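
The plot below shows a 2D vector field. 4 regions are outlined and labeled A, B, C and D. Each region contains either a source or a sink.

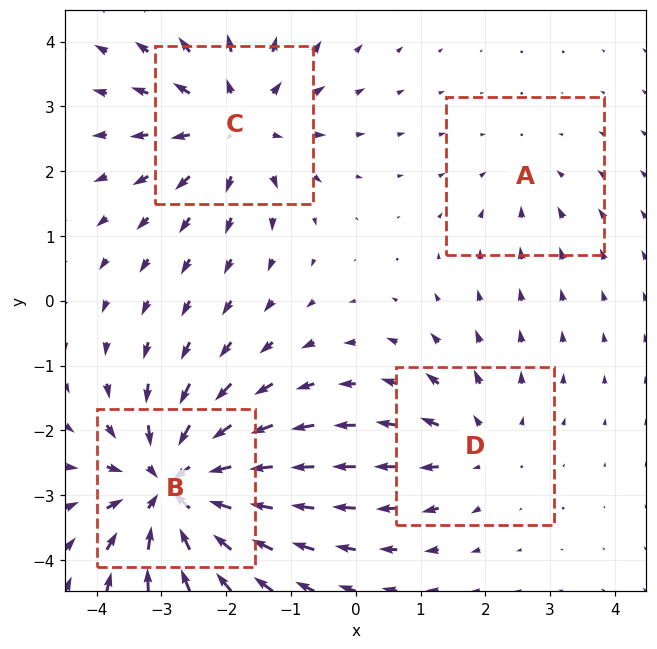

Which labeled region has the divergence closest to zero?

Divergence at each region's feature centre — A: about -2, B: about -7, C: about +5, D: about +3. Region A is closest to zero.

A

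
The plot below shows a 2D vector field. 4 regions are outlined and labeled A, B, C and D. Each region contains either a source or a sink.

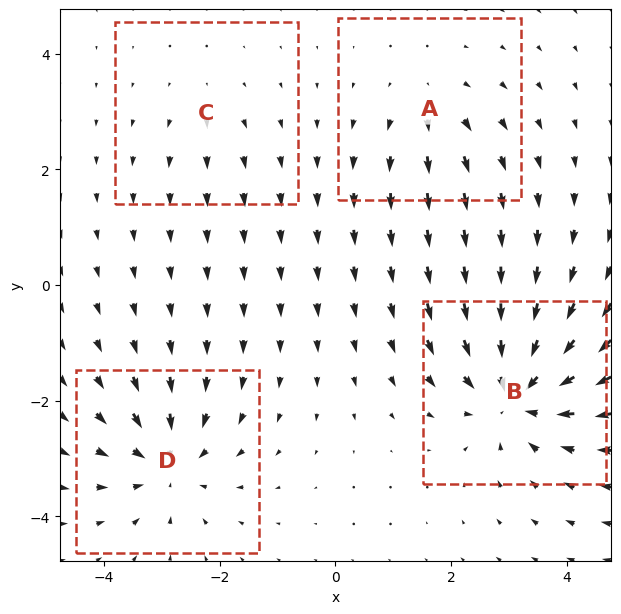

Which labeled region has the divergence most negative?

Divergence at each region's feature centre — A: about +3, B: about -7, C: about +2, D: about -5. Region B is most negative.

B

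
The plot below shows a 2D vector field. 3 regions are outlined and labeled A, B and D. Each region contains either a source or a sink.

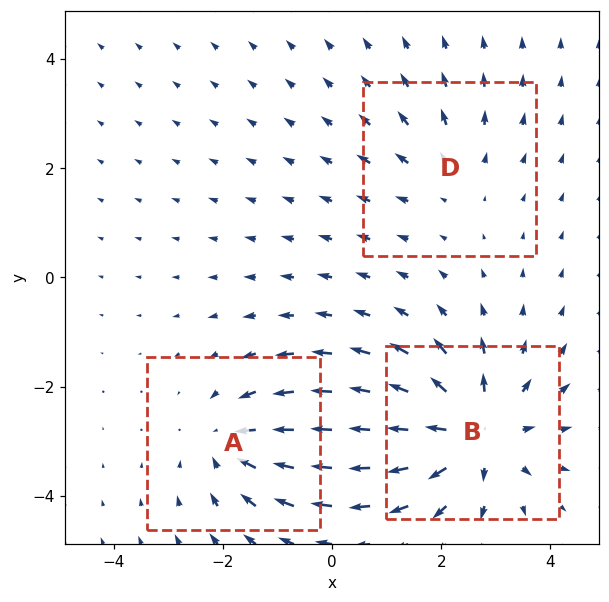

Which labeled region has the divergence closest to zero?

D

Divergence at each region's feature centre — A: about -3, B: about +5, D: about +2. Region D is closest to zero.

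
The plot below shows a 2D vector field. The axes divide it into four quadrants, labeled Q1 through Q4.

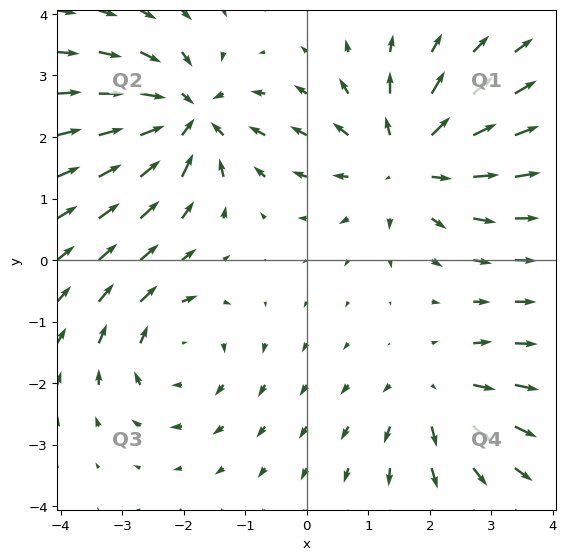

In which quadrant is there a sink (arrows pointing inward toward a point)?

The sink sits at approximately (-1.9, 2.3), which lies in quadrant Q2. The divergence there is about -5, negative as expected for a sink.

Q2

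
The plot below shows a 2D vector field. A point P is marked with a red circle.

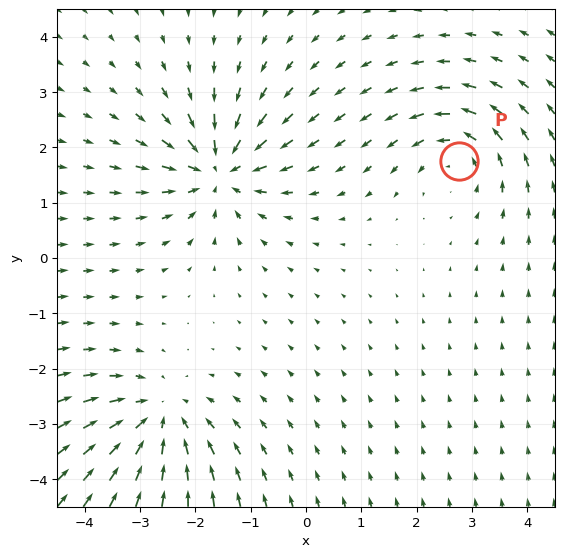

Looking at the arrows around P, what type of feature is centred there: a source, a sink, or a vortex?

At P (2.8, 1.8) the arrows circulate counterclockwise. Divergence ≈0, curl about +4 — near-zero divergence with nonzero curl is a vortex.

vortex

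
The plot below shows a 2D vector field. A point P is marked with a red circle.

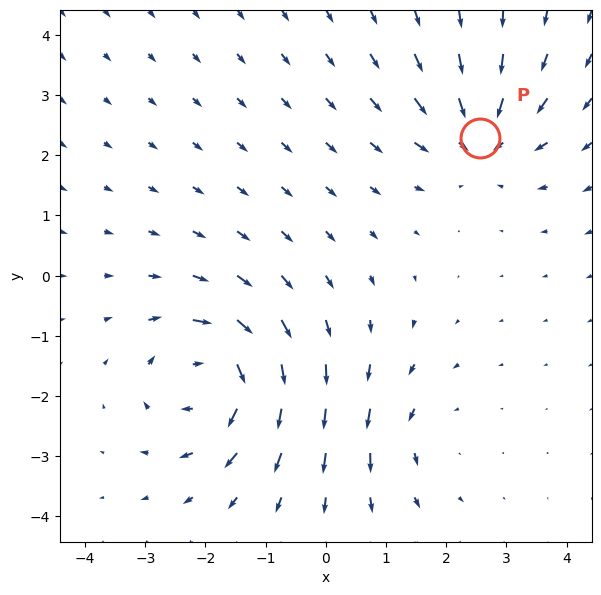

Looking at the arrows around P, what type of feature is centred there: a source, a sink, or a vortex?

sink

At P (2.6, 2.3) the arrows converge inward. Divergence about -5, curl ≈0 — negative divergence with near-zero curl is a sink.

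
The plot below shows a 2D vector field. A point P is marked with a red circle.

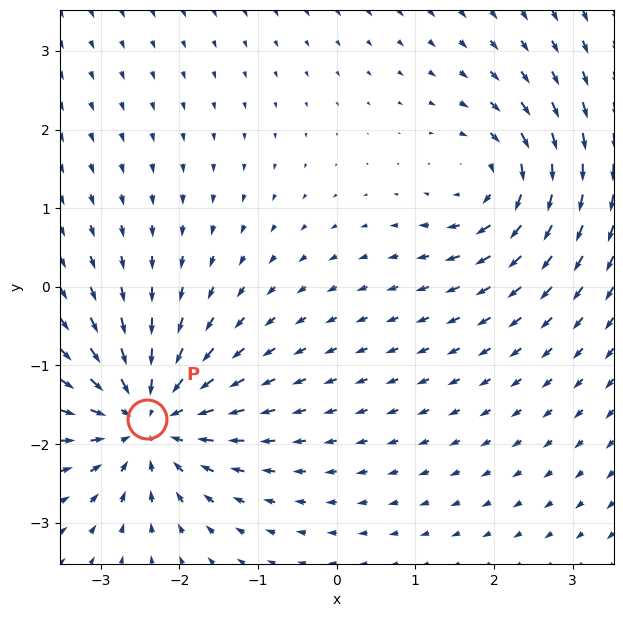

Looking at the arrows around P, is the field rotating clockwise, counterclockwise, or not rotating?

Near P at (-2.4, -1.7) the arrows show no circulation. The curl there is ≈0.

not rotating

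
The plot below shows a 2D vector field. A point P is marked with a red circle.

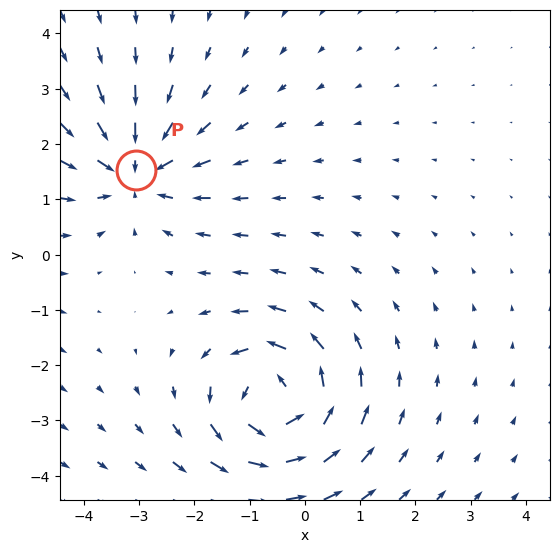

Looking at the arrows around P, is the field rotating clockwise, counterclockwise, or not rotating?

Near P at (-3.1, 1.5) the arrows show no circulation. The curl there is ≈0.

not rotating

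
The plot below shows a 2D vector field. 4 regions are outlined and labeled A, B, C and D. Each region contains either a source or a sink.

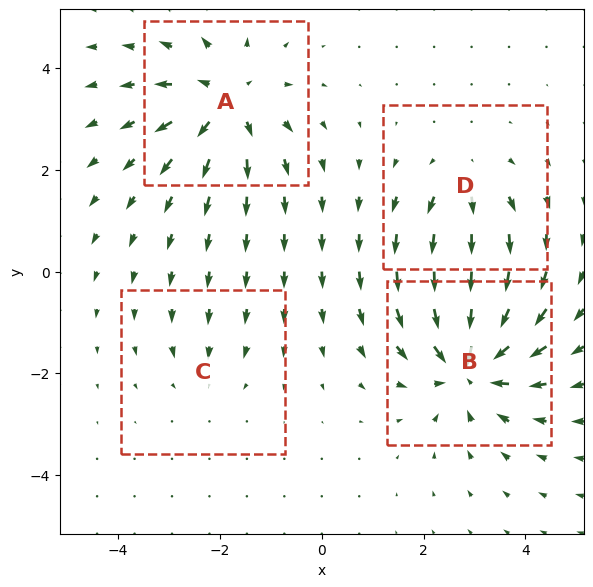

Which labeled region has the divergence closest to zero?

Divergence at each region's feature centre — A: about +5, B: about -7, C: about -2, D: about +3. Region C is closest to zero.

C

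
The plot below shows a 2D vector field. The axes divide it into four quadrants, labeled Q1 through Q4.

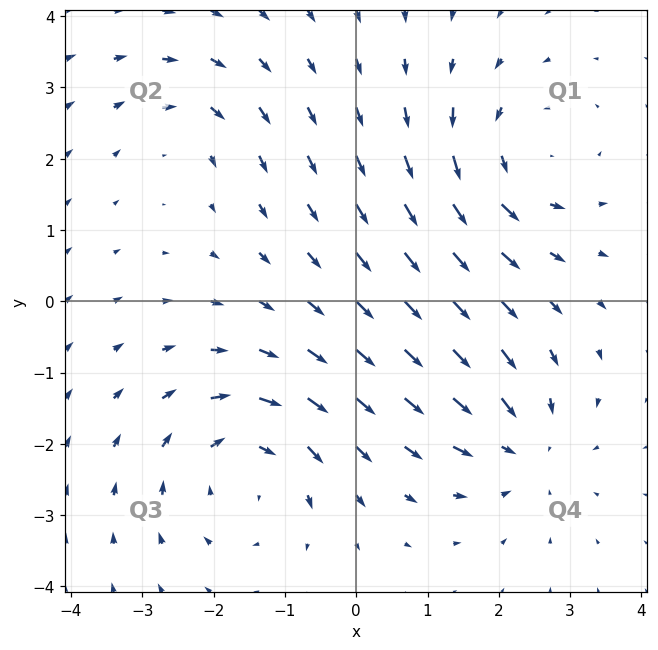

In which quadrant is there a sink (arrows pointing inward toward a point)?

Q4

The sink sits at approximately (2.3, -2.0), which lies in quadrant Q4. The divergence there is about -4, negative as expected for a sink.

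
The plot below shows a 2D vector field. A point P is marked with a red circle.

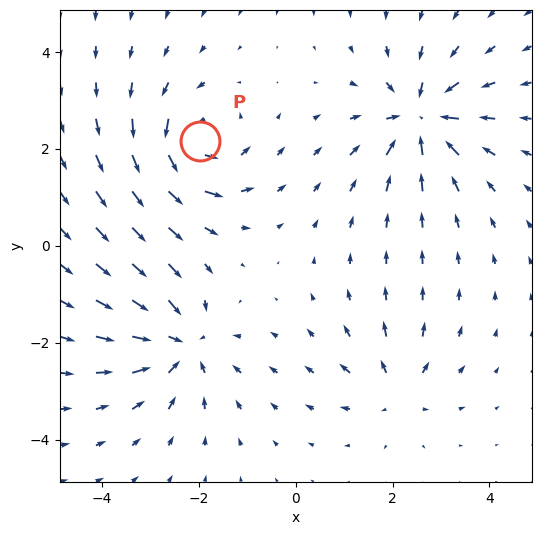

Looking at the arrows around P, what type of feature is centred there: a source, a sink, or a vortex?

At P (-2.0, 2.2) the arrows circulate counterclockwise. Divergence ≈0, curl about +5 — near-zero divergence with nonzero curl is a vortex.

vortex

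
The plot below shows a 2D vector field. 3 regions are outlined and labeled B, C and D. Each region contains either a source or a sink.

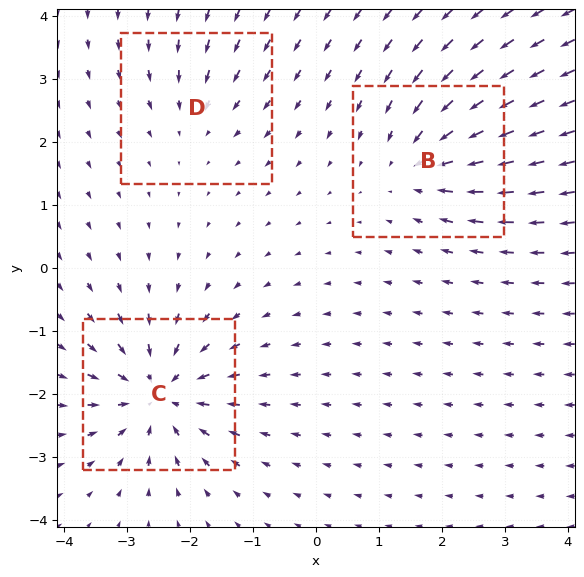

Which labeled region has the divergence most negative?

C

Divergence at each region's feature centre — B: about -4, C: about -6, D: about -2. Region C is most negative.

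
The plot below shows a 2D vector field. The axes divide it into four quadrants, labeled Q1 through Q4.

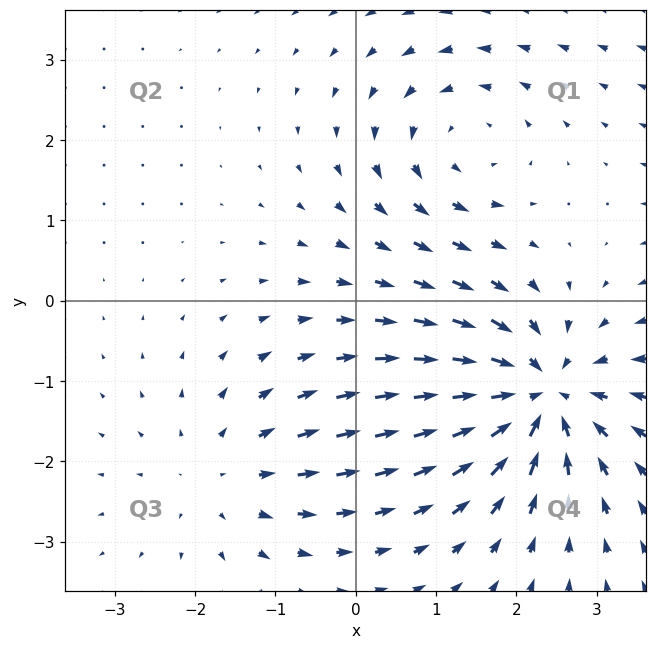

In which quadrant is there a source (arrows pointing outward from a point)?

The source sits at approximately (-1.6, -2.2), which lies in quadrant Q3. The divergence there is about +3, positive as expected for a source.

Q3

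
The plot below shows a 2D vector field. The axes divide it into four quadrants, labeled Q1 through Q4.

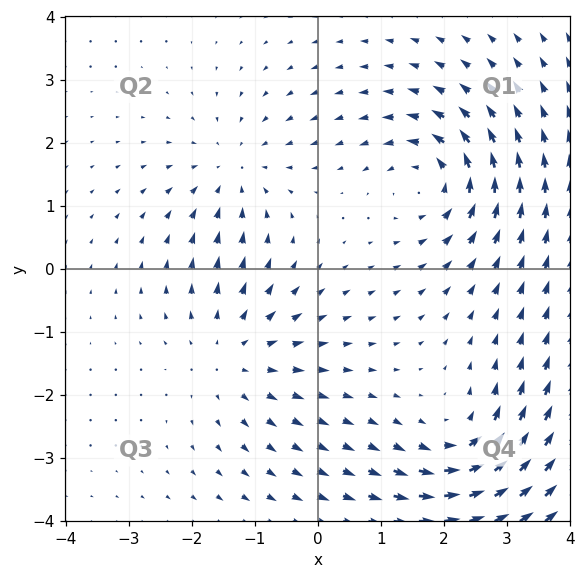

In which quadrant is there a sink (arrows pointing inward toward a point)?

Q2

The sink sits at approximately (-1.3, 1.5), which lies in quadrant Q2. The divergence there is about -4, negative as expected for a sink.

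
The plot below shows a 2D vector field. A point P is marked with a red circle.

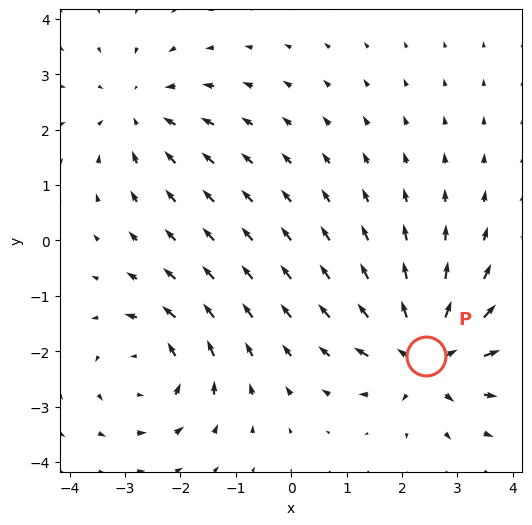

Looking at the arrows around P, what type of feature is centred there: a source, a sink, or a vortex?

source

At P (2.4, -2.1) the arrows spread outward. Divergence about +7, curl ≈0 — positive divergence with near-zero curl is a source.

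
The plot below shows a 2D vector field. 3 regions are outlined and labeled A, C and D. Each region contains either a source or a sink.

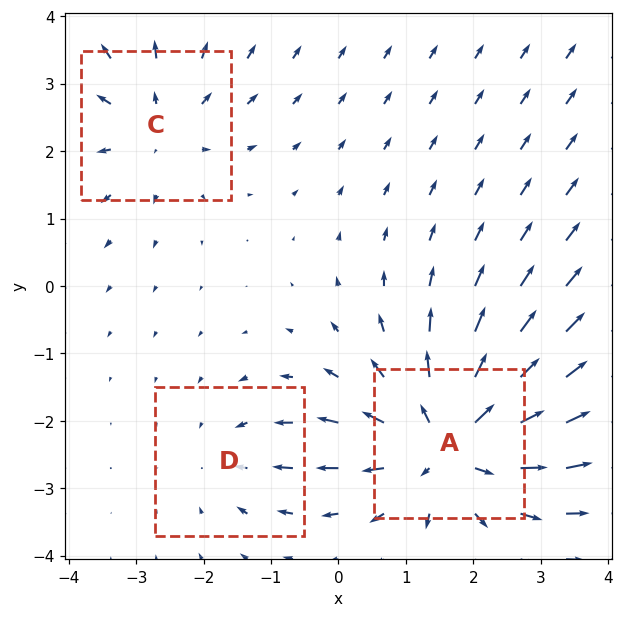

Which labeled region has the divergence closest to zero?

Divergence at each region's feature centre — A: about +5, C: about +3, D: about -2. Region D is closest to zero.

D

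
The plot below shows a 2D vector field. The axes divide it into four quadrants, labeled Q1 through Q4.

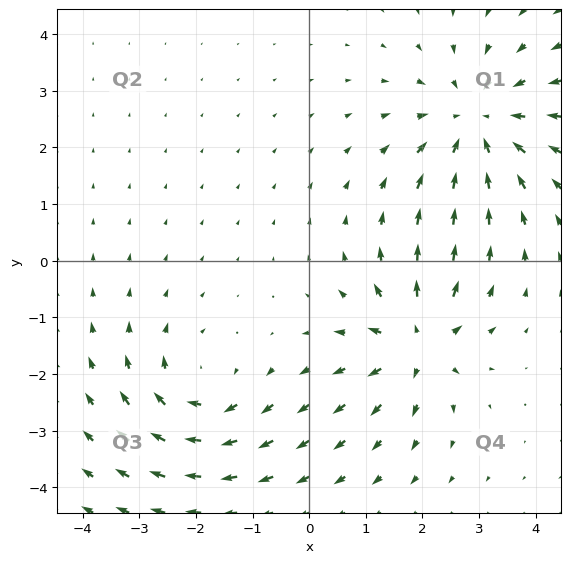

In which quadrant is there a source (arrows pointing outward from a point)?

The source sits at approximately (1.9, -1.4), which lies in quadrant Q4. The divergence there is about +5, positive as expected for a source.

Q4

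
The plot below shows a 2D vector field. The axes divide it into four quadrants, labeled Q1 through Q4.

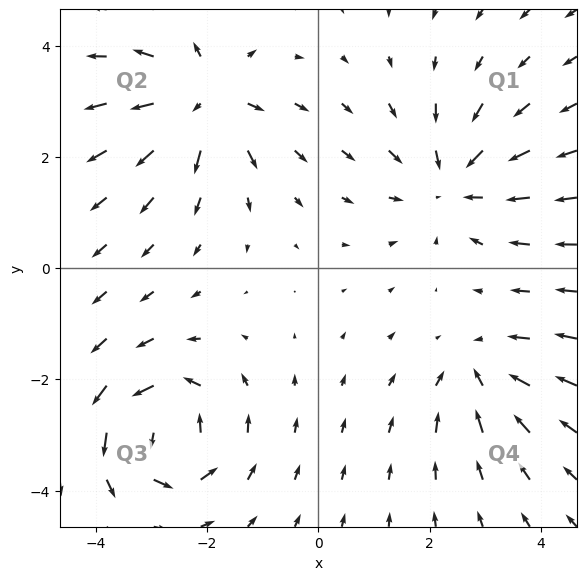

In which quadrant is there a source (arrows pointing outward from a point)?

The source sits at approximately (-2.0, 3.0), which lies in quadrant Q2. The divergence there is about +7, positive as expected for a source.

Q2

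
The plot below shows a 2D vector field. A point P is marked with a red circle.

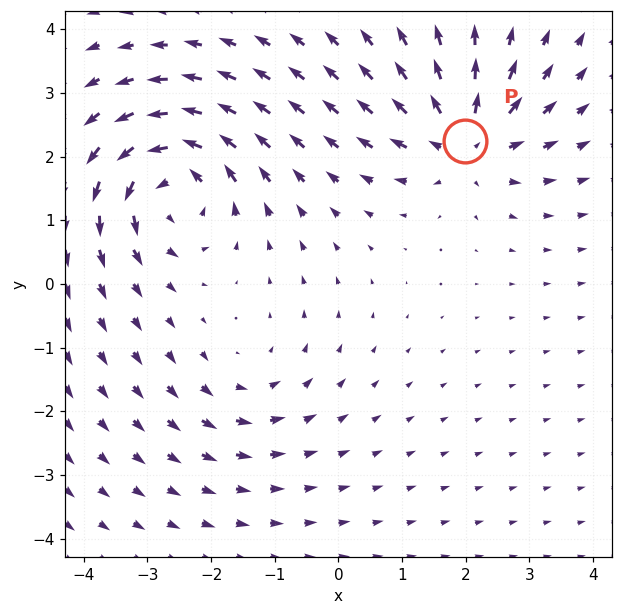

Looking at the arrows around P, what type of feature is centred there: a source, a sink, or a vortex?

source

At P (2.0, 2.2) the arrows spread outward. Divergence about +5, curl ≈0 — positive divergence with near-zero curl is a source.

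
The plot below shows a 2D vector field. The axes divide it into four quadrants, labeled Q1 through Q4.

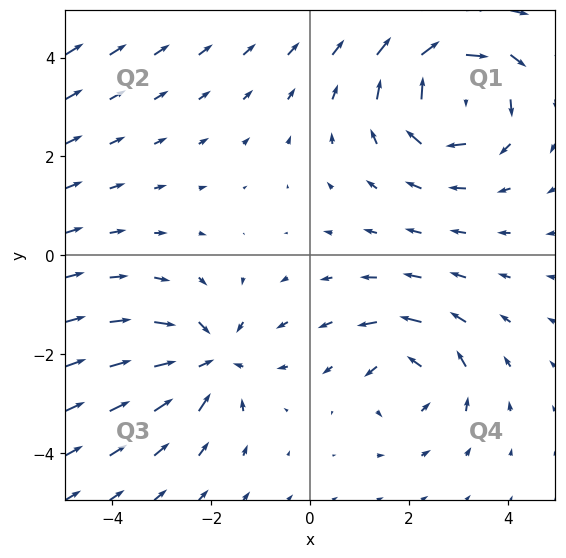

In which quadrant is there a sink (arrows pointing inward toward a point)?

Q3

The sink sits at approximately (-2.0, -2.1), which lies in quadrant Q3. The divergence there is about -3, negative as expected for a sink.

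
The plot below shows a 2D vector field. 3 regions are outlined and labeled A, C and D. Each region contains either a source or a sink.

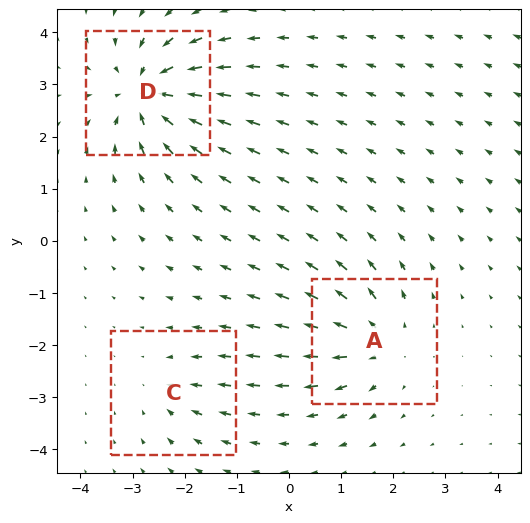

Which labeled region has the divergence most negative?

D

Divergence at each region's feature centre — A: about +4, C: about -2, D: about -6. Region D is most negative.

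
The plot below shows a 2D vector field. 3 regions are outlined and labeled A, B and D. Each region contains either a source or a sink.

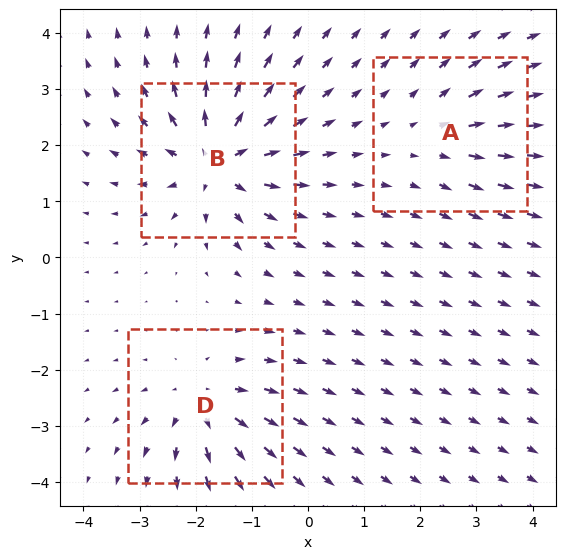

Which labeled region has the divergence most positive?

B

Divergence at each region's feature centre — A: about +3, B: about +6, D: about +4. Region B is most positive.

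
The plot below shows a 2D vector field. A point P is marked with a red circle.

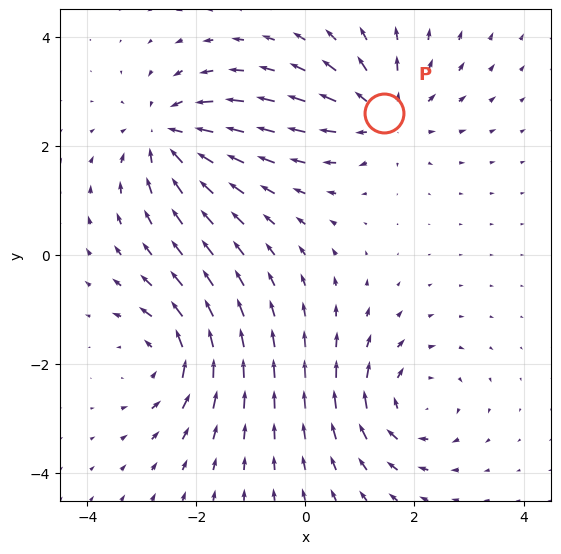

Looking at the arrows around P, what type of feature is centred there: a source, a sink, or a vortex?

source

At P (1.4, 2.6) the arrows spread outward. Divergence about +4, curl ≈0 — positive divergence with near-zero curl is a source.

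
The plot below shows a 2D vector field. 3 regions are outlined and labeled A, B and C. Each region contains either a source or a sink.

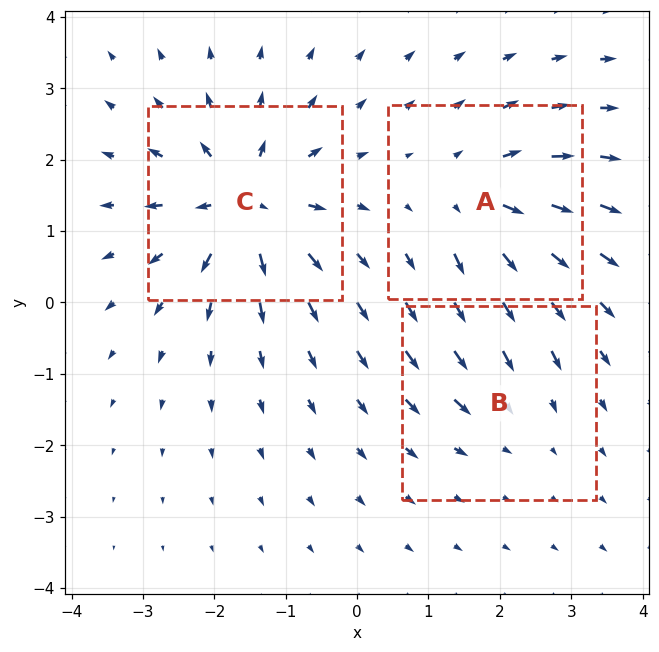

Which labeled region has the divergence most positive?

C

Divergence at each region's feature centre — A: about +4, B: about -2, C: about +6. Region C is most positive.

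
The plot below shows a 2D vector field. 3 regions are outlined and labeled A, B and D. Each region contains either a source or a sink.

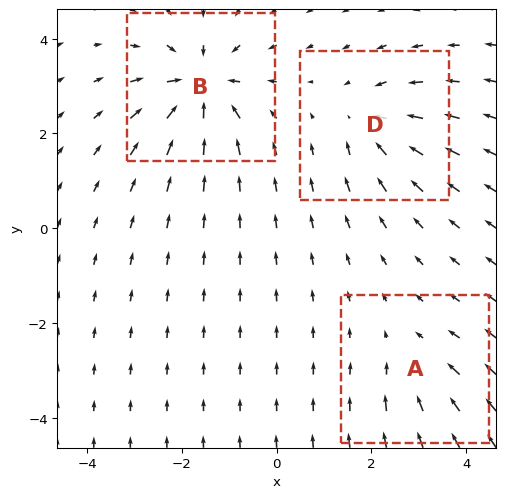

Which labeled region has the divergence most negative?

Divergence at each region's feature centre — A: about -2, B: about -6, D: about -4. Region B is most negative.

B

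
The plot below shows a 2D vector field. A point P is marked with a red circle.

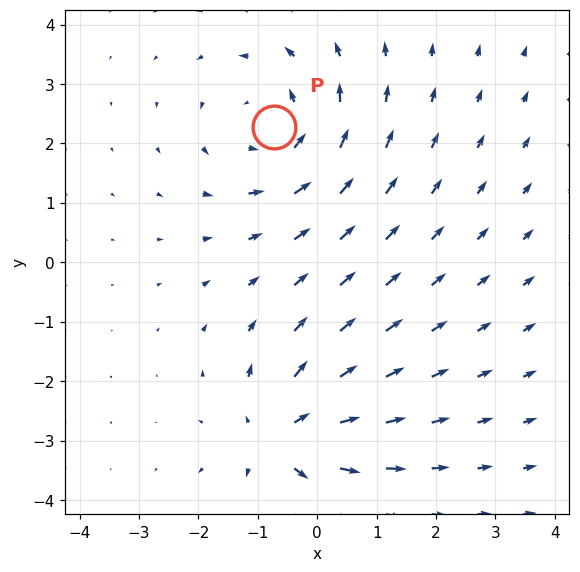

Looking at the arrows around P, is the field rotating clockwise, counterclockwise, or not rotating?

Near P at (-0.7, 2.3) the arrows circulate counterclockwise. The curl (z-component) there is about +4; positive curl means counterclockwise rotation.

counterclockwise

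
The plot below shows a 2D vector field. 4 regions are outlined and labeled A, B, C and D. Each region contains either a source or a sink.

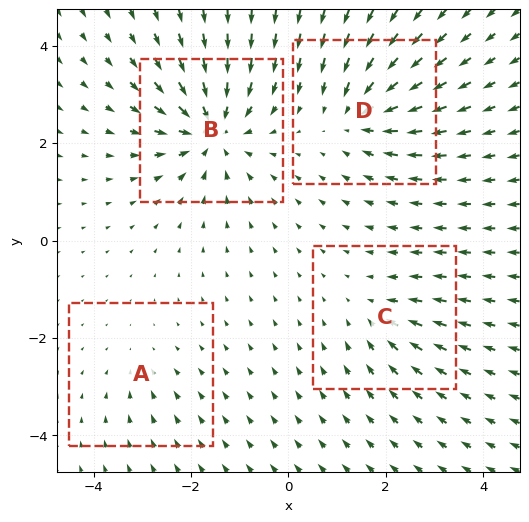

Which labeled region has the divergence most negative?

Divergence at each region's feature centre — A: about -2, B: about -8, C: about -4, D: about -6. Region B is most negative.

B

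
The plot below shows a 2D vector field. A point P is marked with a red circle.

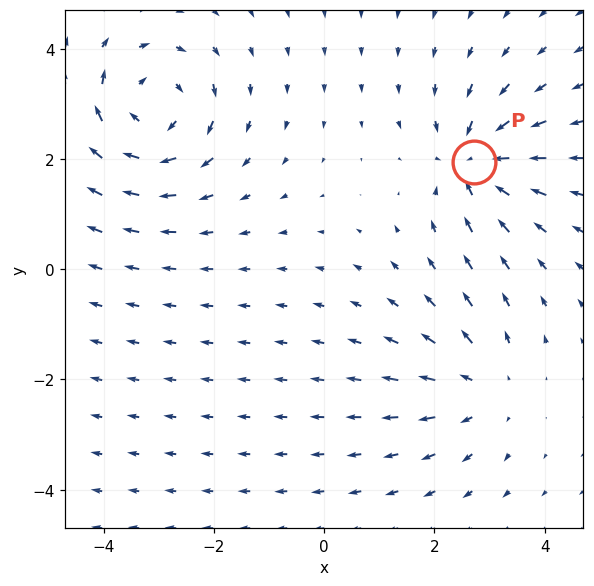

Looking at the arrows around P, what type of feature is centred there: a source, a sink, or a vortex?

sink

At P (2.7, 1.9) the arrows converge inward. Divergence about -5, curl ≈0 — negative divergence with near-zero curl is a sink.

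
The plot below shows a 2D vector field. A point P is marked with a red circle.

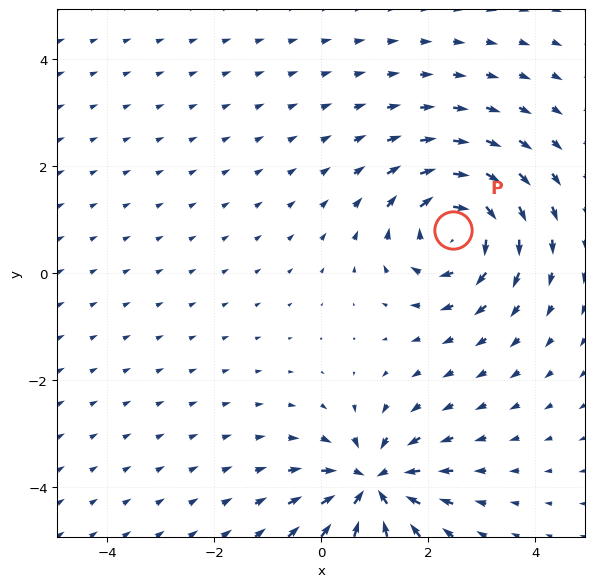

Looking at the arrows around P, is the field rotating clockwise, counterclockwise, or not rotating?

Near P at (2.5, 0.8) the arrows circulate clockwise. The curl (z-component) there is about -5; negative curl means clockwise rotation.

clockwise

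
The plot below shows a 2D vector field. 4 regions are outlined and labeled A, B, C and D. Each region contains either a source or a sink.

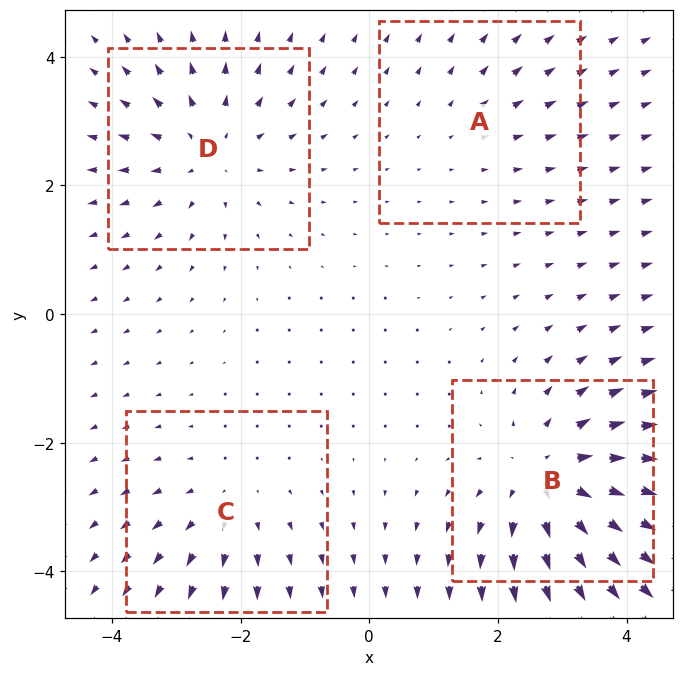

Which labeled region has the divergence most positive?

Divergence at each region's feature centre — A: about +2, B: about +6, C: about +3, D: about +4. Region B is most positive.

B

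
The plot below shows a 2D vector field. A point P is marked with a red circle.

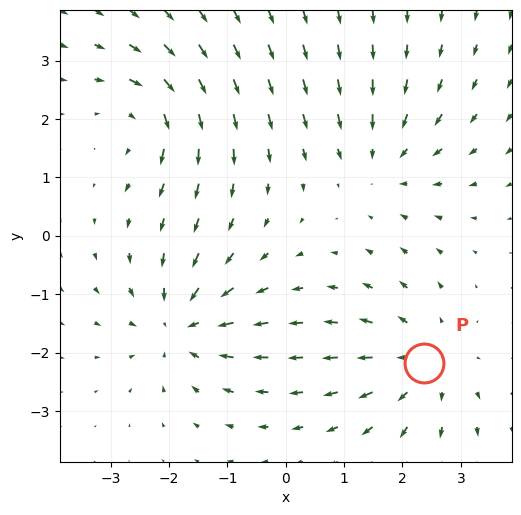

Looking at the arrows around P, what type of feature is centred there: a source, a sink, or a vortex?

source

At P (2.4, -2.2) the arrows spread outward. Divergence about +4, curl ≈0 — positive divergence with near-zero curl is a source.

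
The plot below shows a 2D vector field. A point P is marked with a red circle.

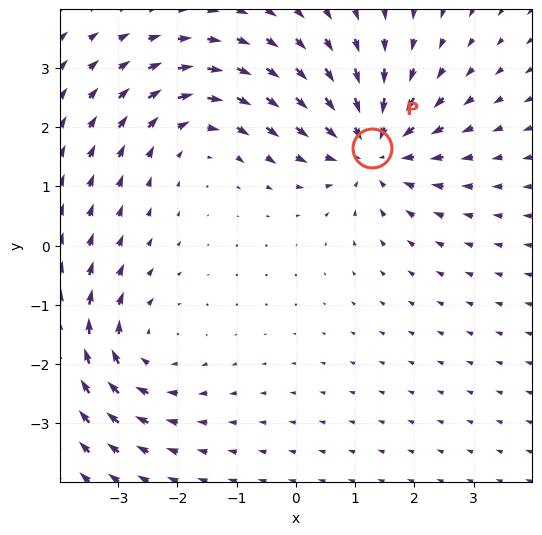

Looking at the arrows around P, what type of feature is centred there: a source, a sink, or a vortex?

sink

At P (1.3, 1.7) the arrows converge inward. Divergence about -5, curl ≈0 — negative divergence with near-zero curl is a sink.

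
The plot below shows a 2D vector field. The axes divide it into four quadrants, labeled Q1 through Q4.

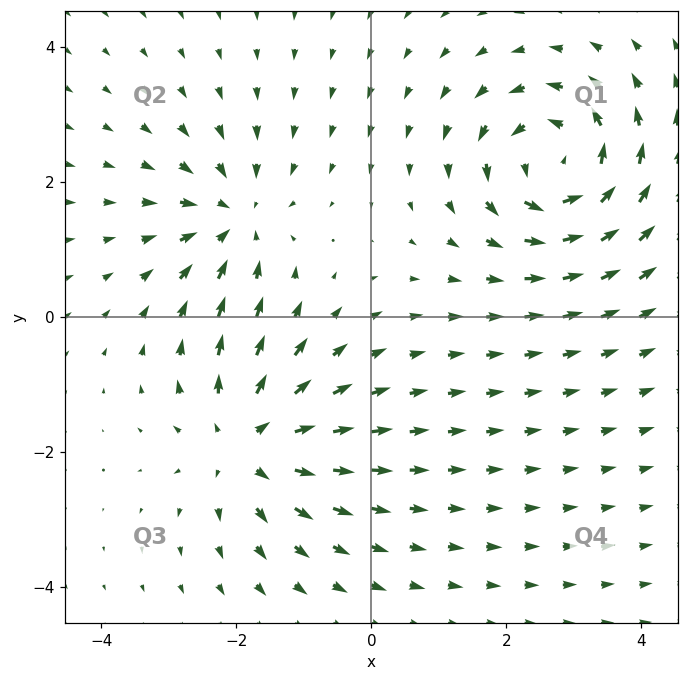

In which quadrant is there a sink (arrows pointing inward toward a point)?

The sink sits at approximately (-2.0, 1.5), which lies in quadrant Q2. The divergence there is about -3, negative as expected for a sink.

Q2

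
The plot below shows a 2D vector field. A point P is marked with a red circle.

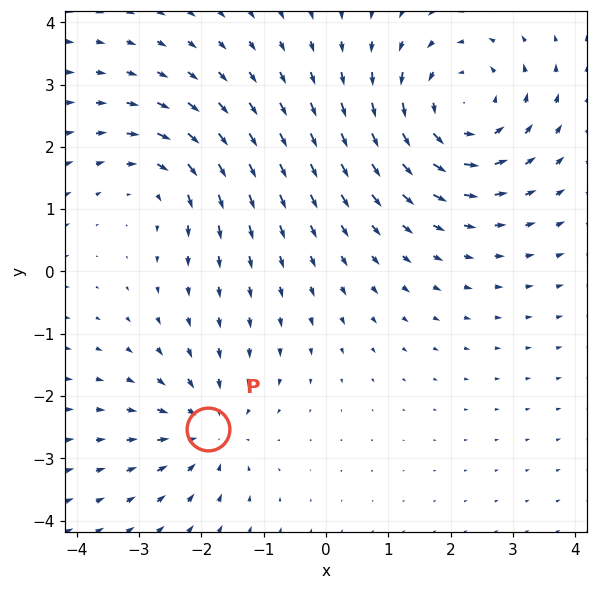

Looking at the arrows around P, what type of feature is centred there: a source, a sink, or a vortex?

sink

At P (-1.9, -2.5) the arrows converge inward. Divergence about -4, curl ≈0 — negative divergence with near-zero curl is a sink.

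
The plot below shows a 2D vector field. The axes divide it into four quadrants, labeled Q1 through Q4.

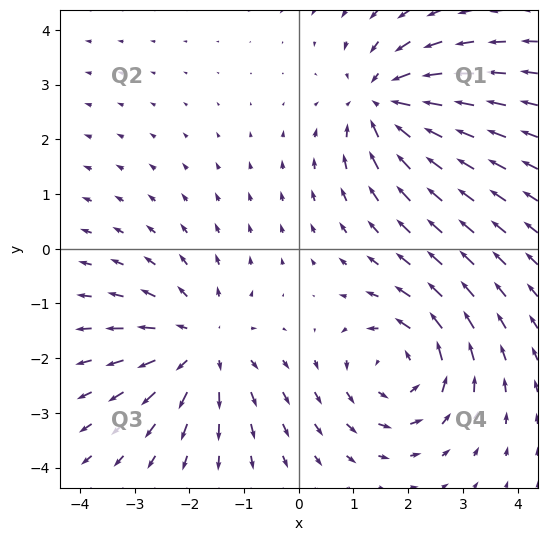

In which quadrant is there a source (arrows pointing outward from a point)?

The source sits at approximately (-1.8, -1.8), which lies in quadrant Q3. The divergence there is about +4, positive as expected for a source.

Q3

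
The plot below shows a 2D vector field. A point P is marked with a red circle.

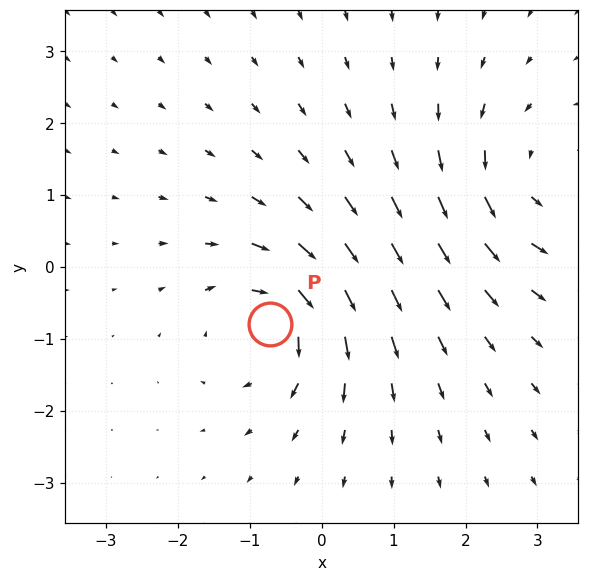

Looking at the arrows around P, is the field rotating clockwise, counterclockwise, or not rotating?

Near P at (-0.7, -0.8) the arrows circulate clockwise. The curl (z-component) there is about -6; negative curl means clockwise rotation.

clockwise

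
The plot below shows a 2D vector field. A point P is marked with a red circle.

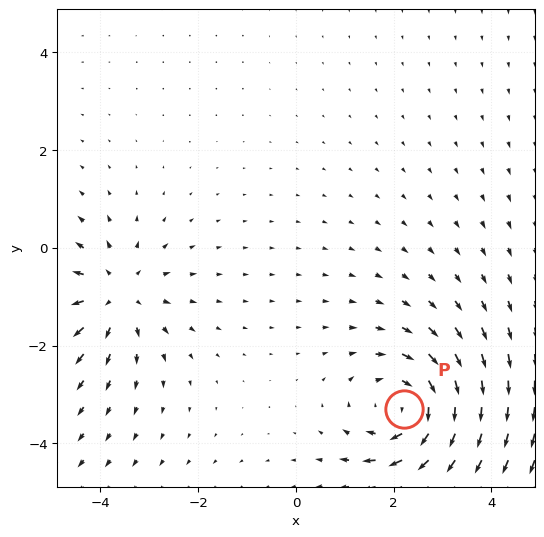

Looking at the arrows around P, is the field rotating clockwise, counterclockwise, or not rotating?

clockwise

Near P at (2.2, -3.3) the arrows circulate clockwise. The curl (z-component) there is about -4; negative curl means clockwise rotation.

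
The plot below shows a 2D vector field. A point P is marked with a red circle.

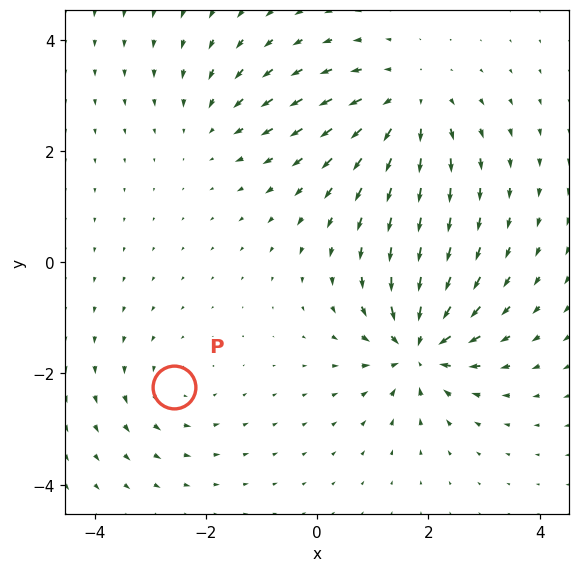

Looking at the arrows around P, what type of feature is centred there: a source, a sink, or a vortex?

At P (-2.6, -2.2) the arrows circulate counterclockwise. Divergence ≈0, curl about +3 — near-zero divergence with nonzero curl is a vortex.

vortex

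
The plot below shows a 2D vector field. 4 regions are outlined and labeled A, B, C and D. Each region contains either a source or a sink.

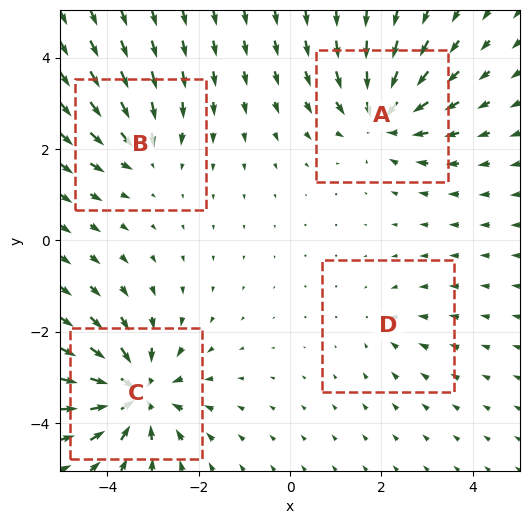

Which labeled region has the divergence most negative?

C

Divergence at each region's feature centre — A: about -6, B: about -4, C: about -7, D: about -2. Region C is most negative.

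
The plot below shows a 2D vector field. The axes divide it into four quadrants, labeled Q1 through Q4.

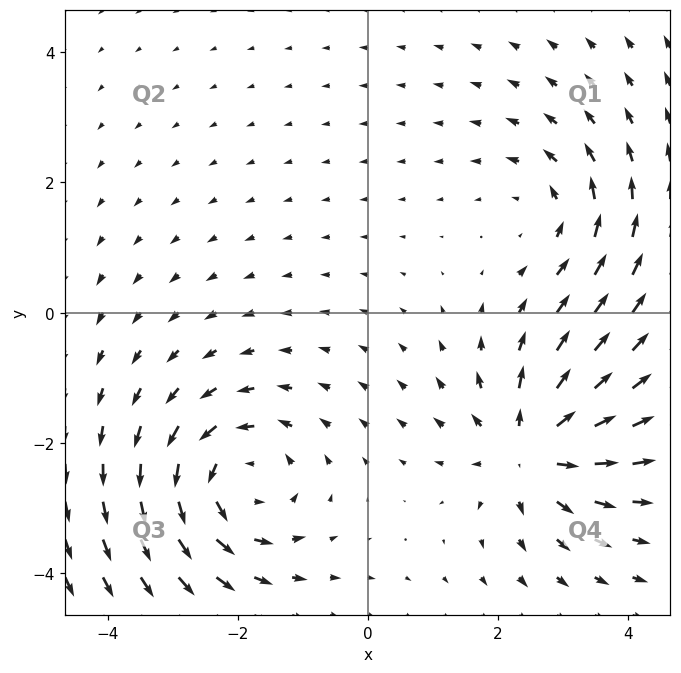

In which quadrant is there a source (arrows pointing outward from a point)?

Q4

The source sits at approximately (2.5, -2.1), which lies in quadrant Q4. The divergence there is about +5, positive as expected for a source.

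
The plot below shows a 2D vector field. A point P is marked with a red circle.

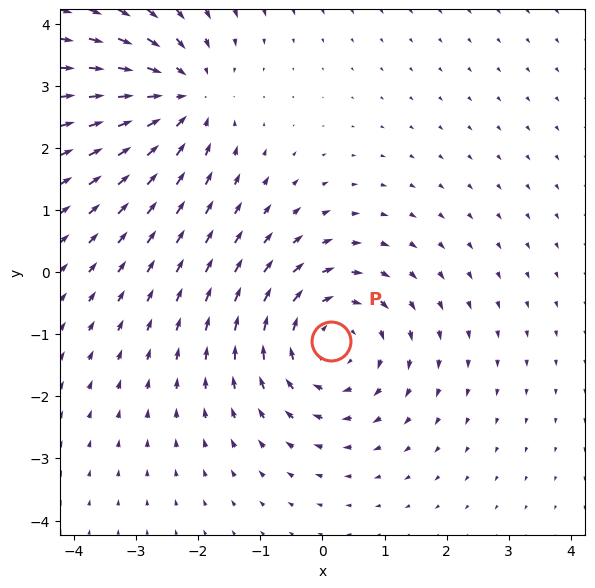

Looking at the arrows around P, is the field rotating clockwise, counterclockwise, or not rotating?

Near P at (0.1, -1.1) the arrows circulate clockwise. The curl (z-component) there is about -4; negative curl means clockwise rotation.

clockwise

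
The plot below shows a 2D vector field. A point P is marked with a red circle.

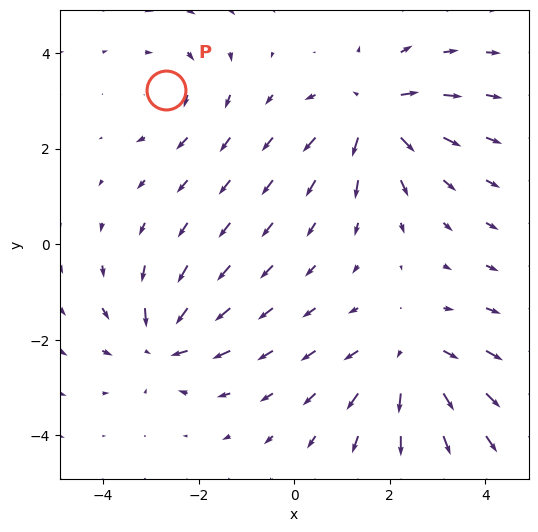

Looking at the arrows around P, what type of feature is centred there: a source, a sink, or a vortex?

At P (-2.7, 3.2) the arrows circulate clockwise. Divergence ≈0, curl about -3 — near-zero divergence with nonzero curl is a vortex.

vortex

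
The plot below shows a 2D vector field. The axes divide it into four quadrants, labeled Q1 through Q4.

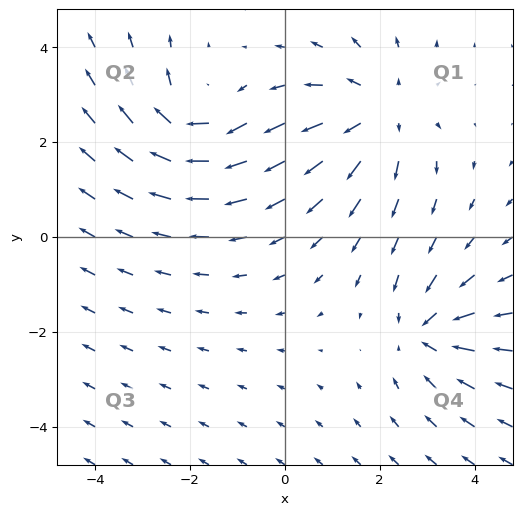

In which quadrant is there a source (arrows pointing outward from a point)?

Q1

The source sits at approximately (2.0, 2.6), which lies in quadrant Q1. The divergence there is about +3, positive as expected for a source.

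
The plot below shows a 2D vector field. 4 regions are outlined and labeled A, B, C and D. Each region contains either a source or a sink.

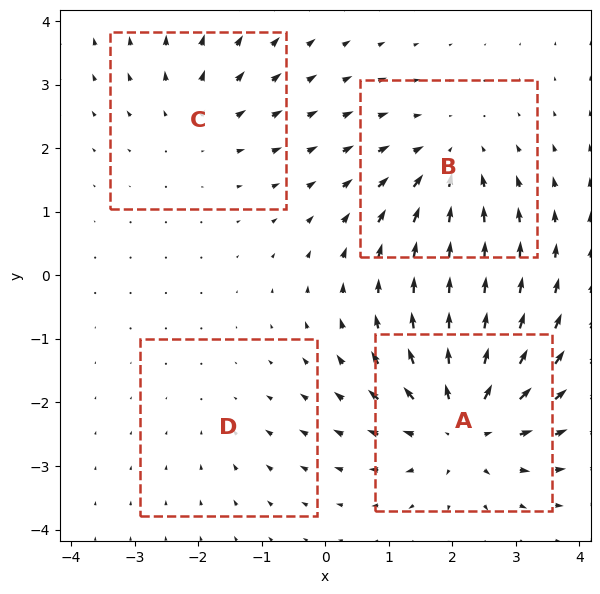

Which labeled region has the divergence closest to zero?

D

Divergence at each region's feature centre — A: about +6, B: about -4, C: about +3, D: about -2. Region D is closest to zero.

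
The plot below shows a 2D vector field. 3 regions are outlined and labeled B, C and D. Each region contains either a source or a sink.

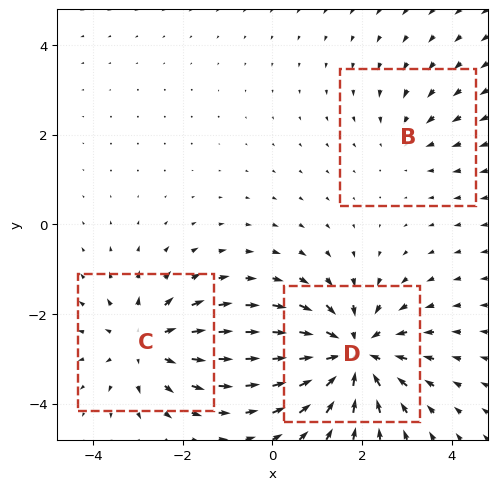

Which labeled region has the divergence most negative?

Divergence at each region's feature centre — B: about -2, C: about +3, D: about -5. Region D is most negative.

D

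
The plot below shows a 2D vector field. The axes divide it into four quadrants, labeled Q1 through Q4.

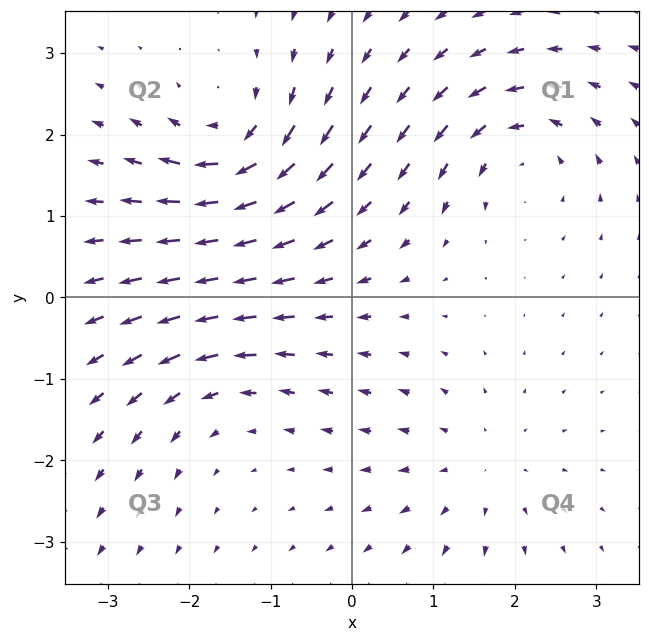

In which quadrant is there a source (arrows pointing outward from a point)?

Q4

The source sits at approximately (1.5, -2.1), which lies in quadrant Q4. The divergence there is about +3, positive as expected for a source.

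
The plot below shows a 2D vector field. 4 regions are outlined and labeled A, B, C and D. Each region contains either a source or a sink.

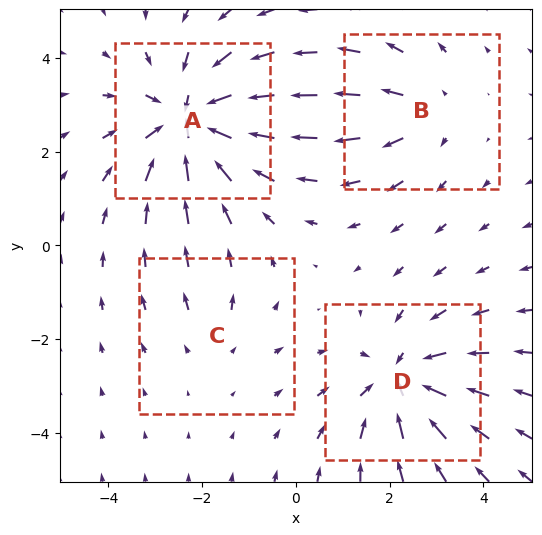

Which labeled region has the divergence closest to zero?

C

Divergence at each region's feature centre — A: about -6, B: about +3, C: about +2, D: about -4. Region C is closest to zero.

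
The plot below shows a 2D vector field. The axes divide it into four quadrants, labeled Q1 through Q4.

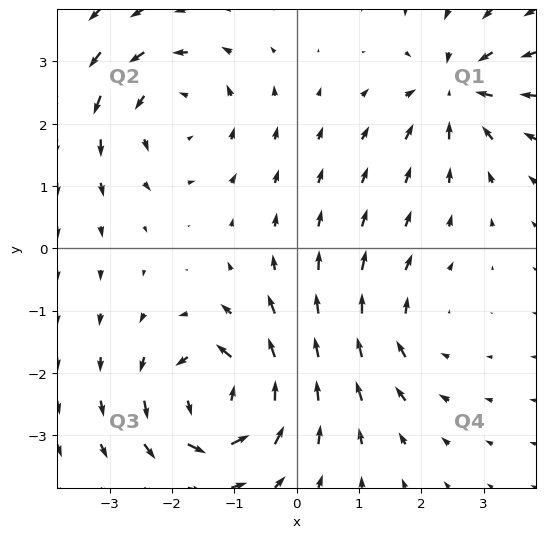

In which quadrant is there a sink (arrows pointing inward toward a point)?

The sink sits at approximately (2.6, 2.5), which lies in quadrant Q1. The divergence there is about -5, negative as expected for a sink.

Q1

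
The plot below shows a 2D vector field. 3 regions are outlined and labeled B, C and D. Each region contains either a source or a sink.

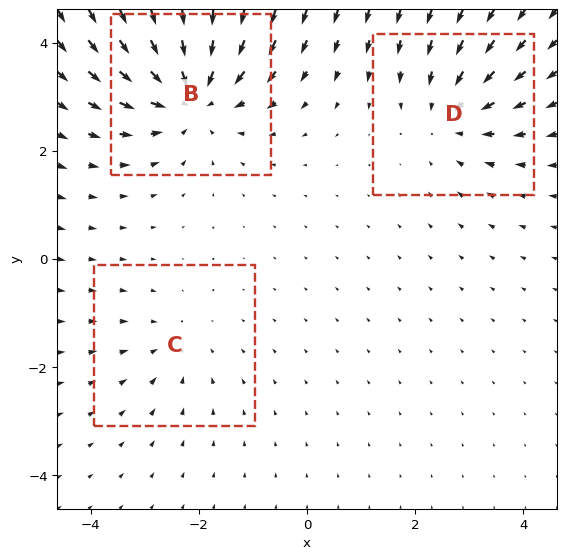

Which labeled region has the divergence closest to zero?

Divergence at each region's feature centre — B: about -4, C: about -2, D: about -3. Region C is closest to zero.

C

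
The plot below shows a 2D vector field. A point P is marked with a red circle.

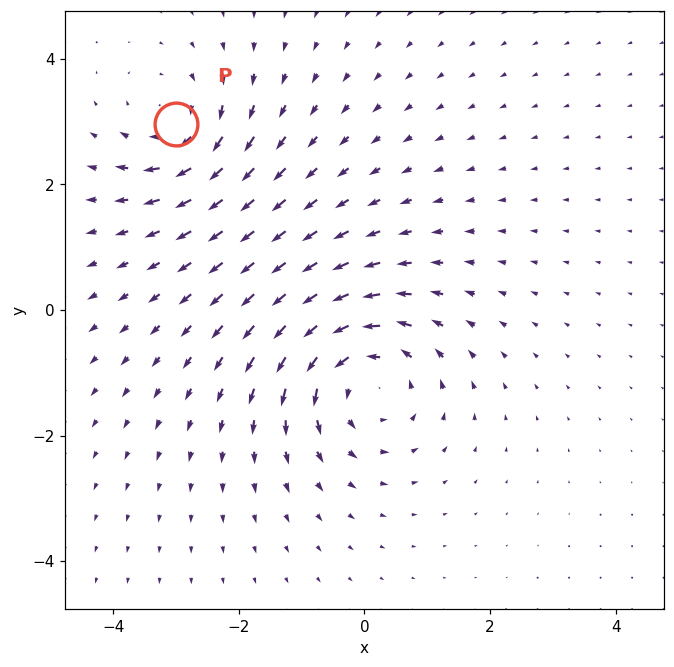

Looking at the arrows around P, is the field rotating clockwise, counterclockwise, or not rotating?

Near P at (-3.0, 3.0) the arrows circulate clockwise. The curl (z-component) there is about -4; negative curl means clockwise rotation.

clockwise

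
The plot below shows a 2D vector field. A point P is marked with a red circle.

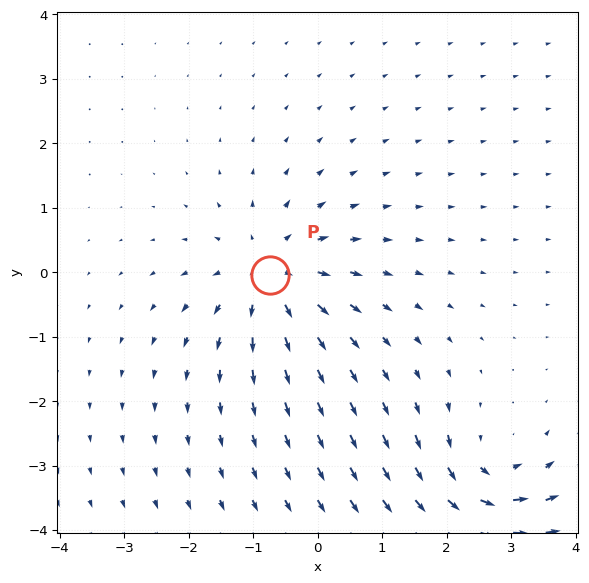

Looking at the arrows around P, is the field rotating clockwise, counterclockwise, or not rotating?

not rotating

Near P at (-0.7, -0.0) the arrows show no circulation. The curl there is ≈0.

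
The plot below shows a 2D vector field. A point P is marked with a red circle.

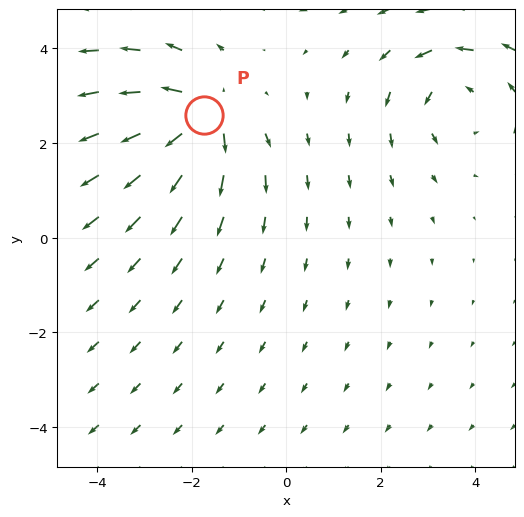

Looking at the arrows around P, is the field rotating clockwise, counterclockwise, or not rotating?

Near P at (-1.7, 2.6) the arrows show no circulation. The curl there is ≈0.

not rotating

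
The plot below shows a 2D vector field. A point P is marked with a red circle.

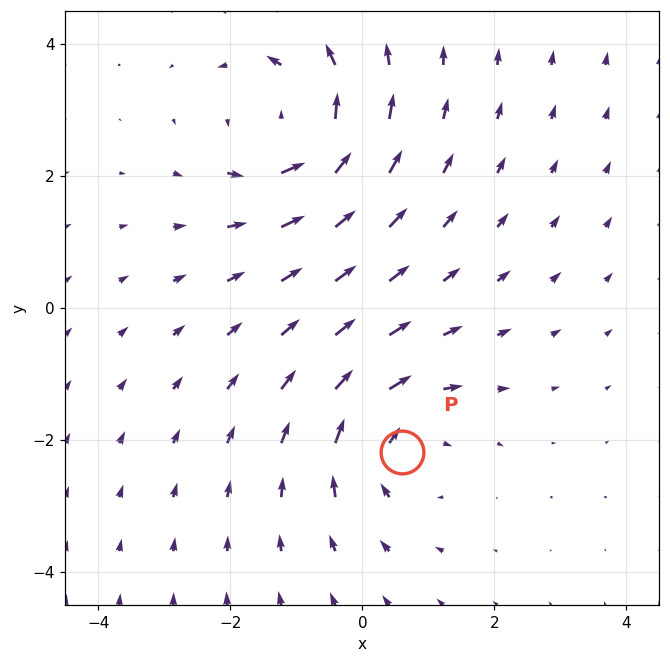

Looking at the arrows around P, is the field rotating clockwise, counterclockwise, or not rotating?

clockwise

Near P at (0.6, -2.2) the arrows circulate clockwise. The curl (z-component) there is about -3; negative curl means clockwise rotation.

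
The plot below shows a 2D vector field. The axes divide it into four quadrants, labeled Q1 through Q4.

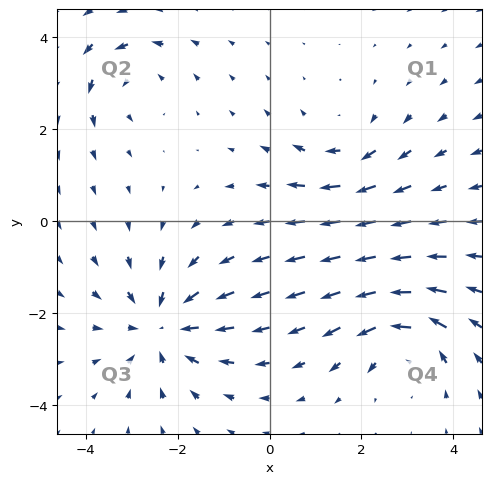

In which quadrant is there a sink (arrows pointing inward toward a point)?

The sink sits at approximately (-2.3, -2.3), which lies in quadrant Q3. The divergence there is about -4, negative as expected for a sink.

Q3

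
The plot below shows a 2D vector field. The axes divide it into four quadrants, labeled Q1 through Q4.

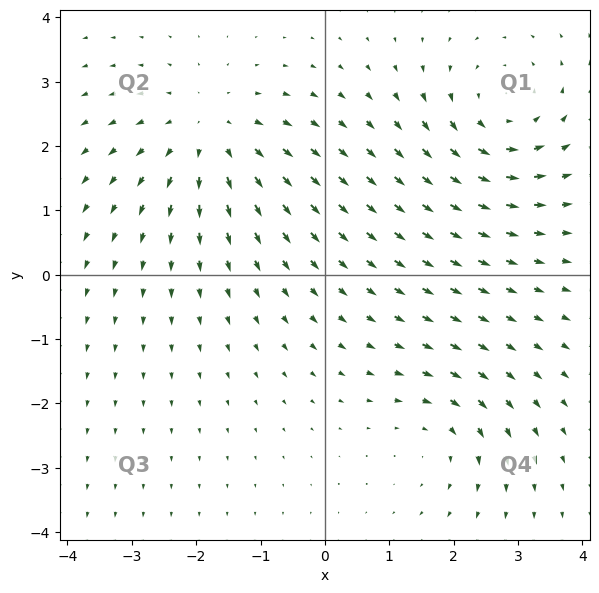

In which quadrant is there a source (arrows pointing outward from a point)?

The source sits at approximately (-1.8, 2.2), which lies in quadrant Q2. The divergence there is about +3, positive as expected for a source.

Q2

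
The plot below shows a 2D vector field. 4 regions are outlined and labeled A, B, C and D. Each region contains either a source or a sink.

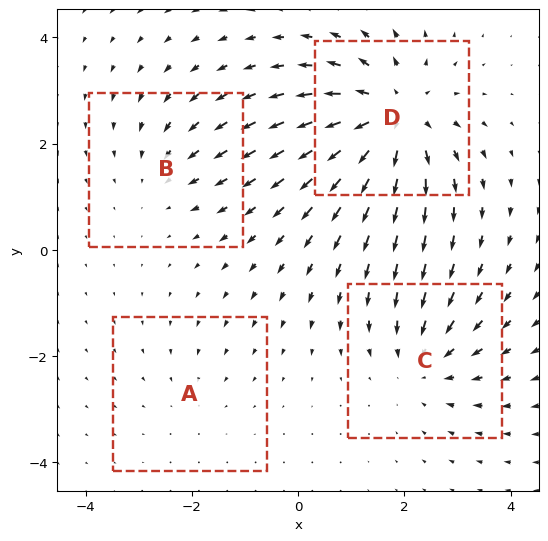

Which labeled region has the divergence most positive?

D

Divergence at each region's feature centre — A: about -2, B: about -3, C: about -4, D: about +6. Region D is most positive.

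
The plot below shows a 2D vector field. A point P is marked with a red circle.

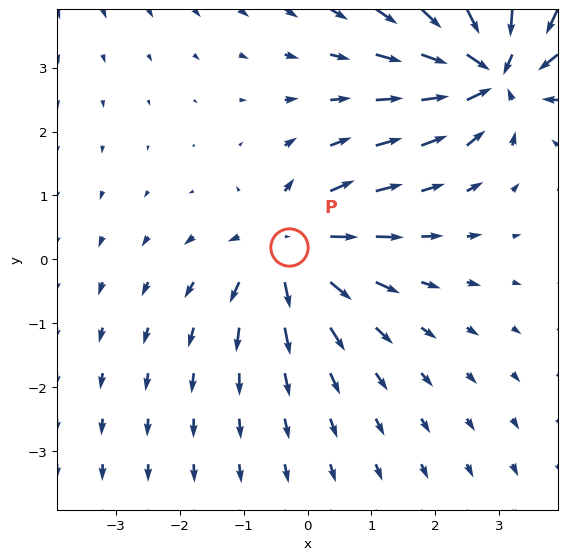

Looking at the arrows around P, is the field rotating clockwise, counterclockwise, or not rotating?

Near P at (-0.3, 0.2) the arrows show no circulation. The curl there is ≈0.

not rotating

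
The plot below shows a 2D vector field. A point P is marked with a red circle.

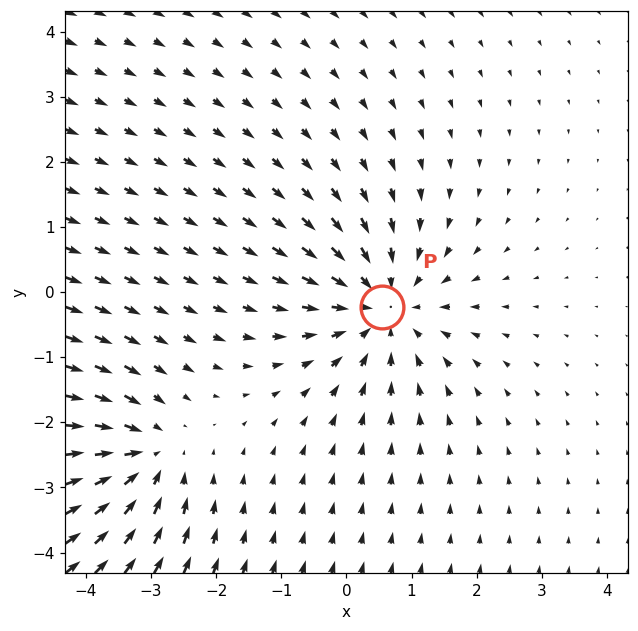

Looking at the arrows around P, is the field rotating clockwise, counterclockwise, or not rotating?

not rotating

Near P at (0.6, -0.2) the arrows show no circulation. The curl there is ≈0.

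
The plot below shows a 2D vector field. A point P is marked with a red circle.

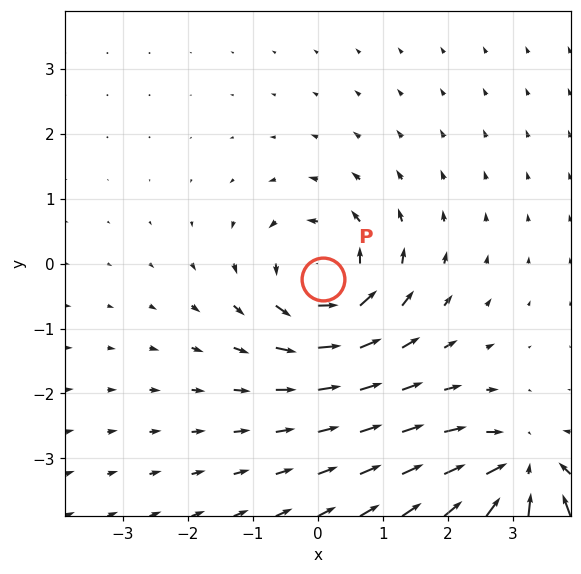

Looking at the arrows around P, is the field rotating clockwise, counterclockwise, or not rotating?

counterclockwise

Near P at (0.1, -0.2) the arrows circulate counterclockwise. The curl (z-component) there is about +5; positive curl means counterclockwise rotation.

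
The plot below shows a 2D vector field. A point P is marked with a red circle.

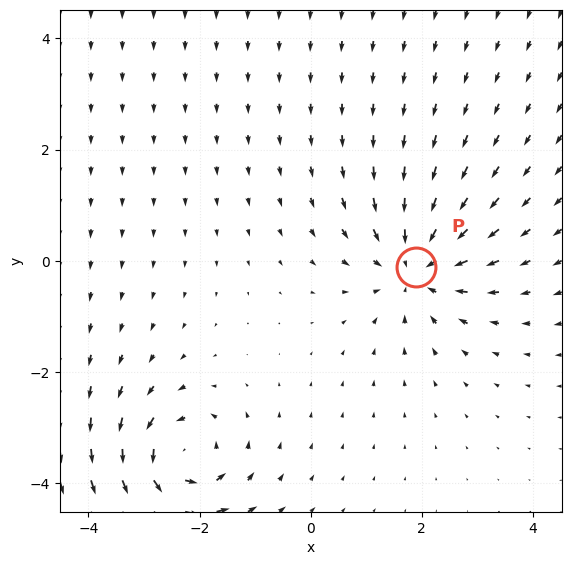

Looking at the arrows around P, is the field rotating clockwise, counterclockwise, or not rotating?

not rotating

Near P at (1.9, -0.1) the arrows show no circulation. The curl there is ≈0.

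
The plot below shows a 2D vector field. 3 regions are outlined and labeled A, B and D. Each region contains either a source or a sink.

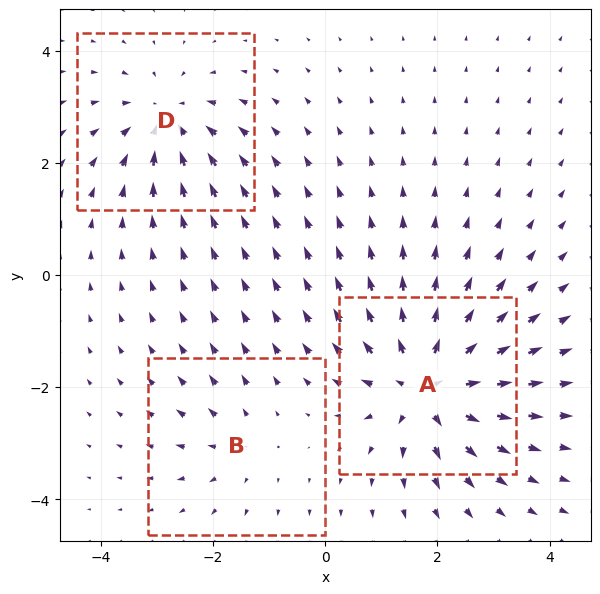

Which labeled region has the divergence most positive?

Divergence at each region's feature centre — A: about +5, B: about +2, D: about -4. Region A is most positive.

A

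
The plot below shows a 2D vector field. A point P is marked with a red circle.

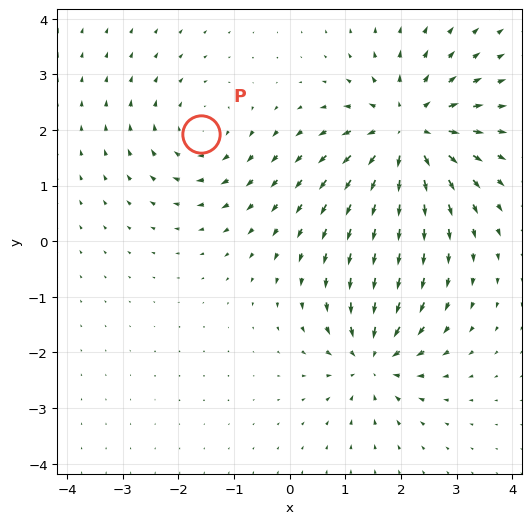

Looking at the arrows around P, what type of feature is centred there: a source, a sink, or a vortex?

At P (-1.6, 1.9) the arrows circulate clockwise. Divergence ≈0, curl about -3 — near-zero divergence with nonzero curl is a vortex.

vortex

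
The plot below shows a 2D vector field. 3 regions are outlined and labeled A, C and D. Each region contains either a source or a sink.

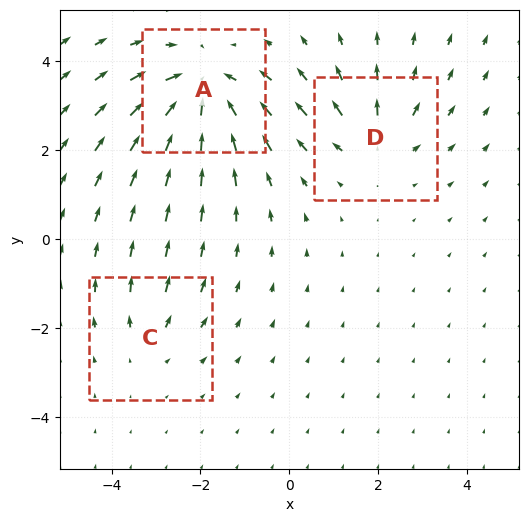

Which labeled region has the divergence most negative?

Divergence at each region's feature centre — A: about -5, C: about +2, D: about +3. Region A is most negative.

A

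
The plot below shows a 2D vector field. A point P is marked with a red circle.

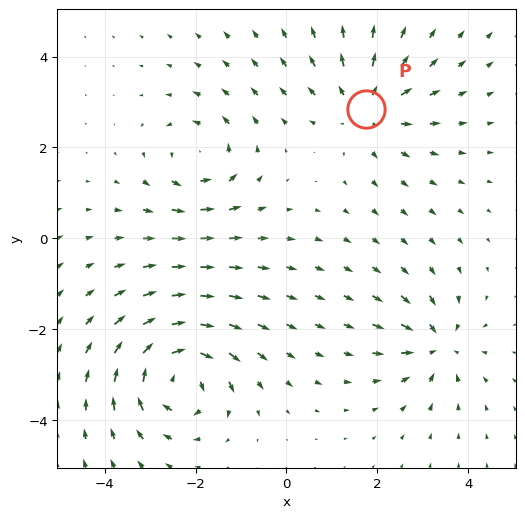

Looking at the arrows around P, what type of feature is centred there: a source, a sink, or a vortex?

At P (1.7, 2.9) the arrows spread outward. Divergence about +4, curl ≈0 — positive divergence with near-zero curl is a source.

source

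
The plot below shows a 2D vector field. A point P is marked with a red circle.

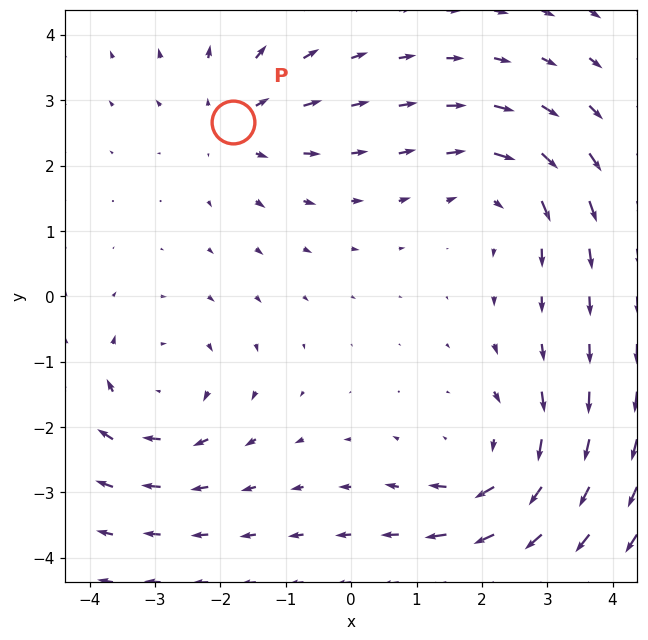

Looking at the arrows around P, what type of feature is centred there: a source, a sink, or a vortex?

At P (-1.8, 2.7) the arrows spread outward. Divergence about +4, curl ≈0 — positive divergence with near-zero curl is a source.

source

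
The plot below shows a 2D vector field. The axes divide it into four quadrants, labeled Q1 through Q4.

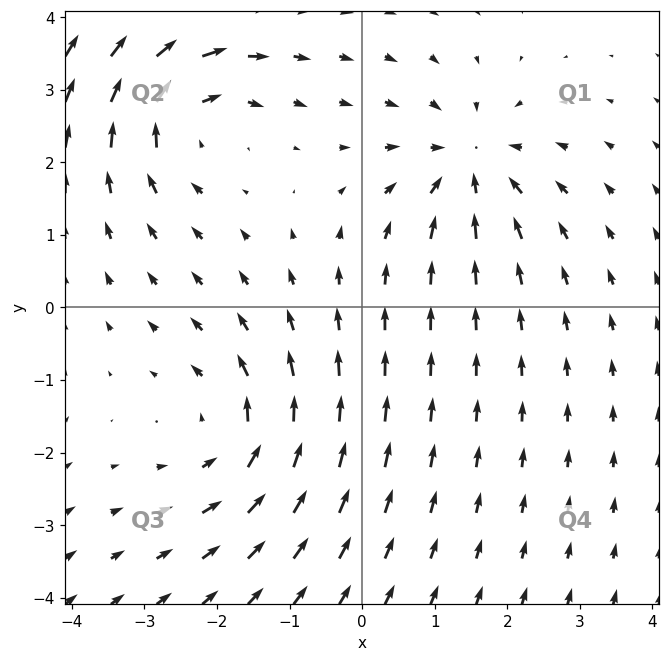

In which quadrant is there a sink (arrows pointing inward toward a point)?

The sink sits at approximately (1.5, 2.0), which lies in quadrant Q1. The divergence there is about -4, negative as expected for a sink.

Q1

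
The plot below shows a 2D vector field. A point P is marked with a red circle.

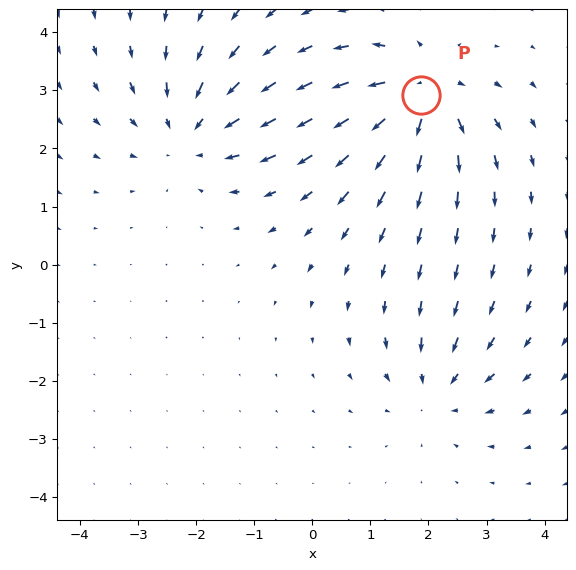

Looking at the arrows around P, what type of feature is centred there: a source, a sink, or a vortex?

source

At P (1.9, 2.9) the arrows spread outward. Divergence about +5, curl ≈0 — positive divergence with near-zero curl is a source.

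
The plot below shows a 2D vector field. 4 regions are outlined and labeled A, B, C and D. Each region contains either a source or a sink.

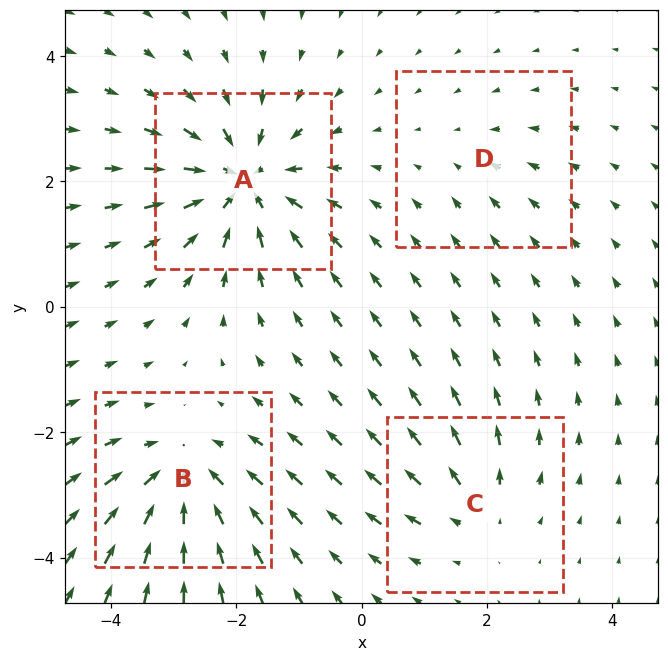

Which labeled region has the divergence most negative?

A

Divergence at each region's feature centre — A: about -7, B: about -6, C: about +4, D: about -2. Region A is most negative.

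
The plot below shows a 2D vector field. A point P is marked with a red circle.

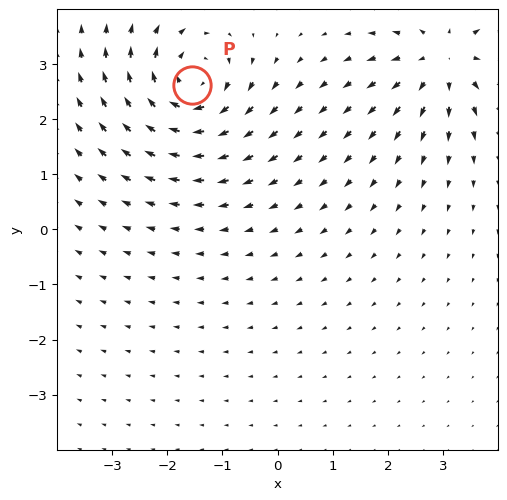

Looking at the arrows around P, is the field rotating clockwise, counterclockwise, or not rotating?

Near P at (-1.6, 2.6) the arrows circulate clockwise. The curl (z-component) there is about -6; negative curl means clockwise rotation.

clockwise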